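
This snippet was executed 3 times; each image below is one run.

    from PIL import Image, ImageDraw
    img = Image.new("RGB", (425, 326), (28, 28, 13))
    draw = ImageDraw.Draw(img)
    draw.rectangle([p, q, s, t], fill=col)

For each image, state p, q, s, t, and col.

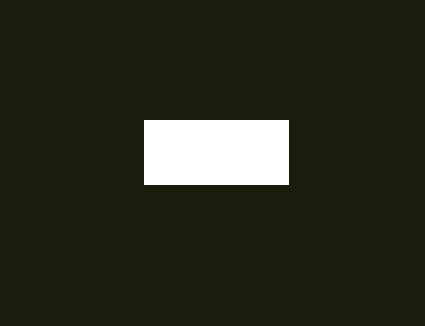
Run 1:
p = 144
q = 120
s = 288
t = 184
col = 'white'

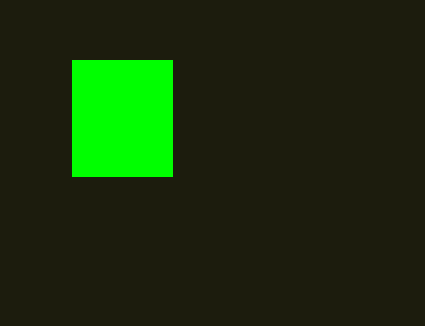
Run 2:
p = 72, q = 60, s = 172, t = 176, col = 'lime'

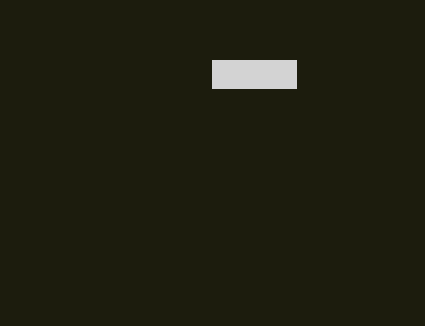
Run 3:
p = 212, q = 60, s = 296, t = 88, col = 'lightgray'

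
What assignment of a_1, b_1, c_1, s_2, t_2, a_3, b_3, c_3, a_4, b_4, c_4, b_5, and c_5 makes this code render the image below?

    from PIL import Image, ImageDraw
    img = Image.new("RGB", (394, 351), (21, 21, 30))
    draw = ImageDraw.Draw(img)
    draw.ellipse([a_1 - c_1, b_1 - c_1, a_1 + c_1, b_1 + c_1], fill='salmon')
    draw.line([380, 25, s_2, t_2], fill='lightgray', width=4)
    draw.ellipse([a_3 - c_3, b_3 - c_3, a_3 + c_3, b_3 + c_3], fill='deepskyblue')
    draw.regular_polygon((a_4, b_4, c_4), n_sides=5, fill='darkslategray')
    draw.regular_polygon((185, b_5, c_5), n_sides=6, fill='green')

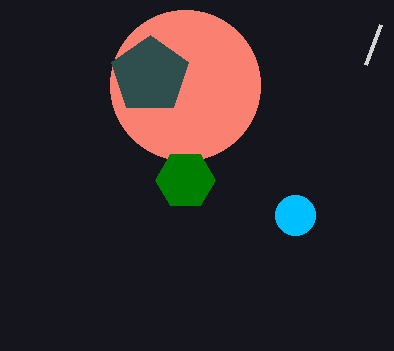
a_1 = 185; b_1 = 85; c_1 = 75; s_2 = 365; t_2 = 65; a_3 = 295; b_3 = 215; c_3 = 20; a_4 = 150; b_4 = 75; c_4 = 40; b_5 = 180; c_5 = 30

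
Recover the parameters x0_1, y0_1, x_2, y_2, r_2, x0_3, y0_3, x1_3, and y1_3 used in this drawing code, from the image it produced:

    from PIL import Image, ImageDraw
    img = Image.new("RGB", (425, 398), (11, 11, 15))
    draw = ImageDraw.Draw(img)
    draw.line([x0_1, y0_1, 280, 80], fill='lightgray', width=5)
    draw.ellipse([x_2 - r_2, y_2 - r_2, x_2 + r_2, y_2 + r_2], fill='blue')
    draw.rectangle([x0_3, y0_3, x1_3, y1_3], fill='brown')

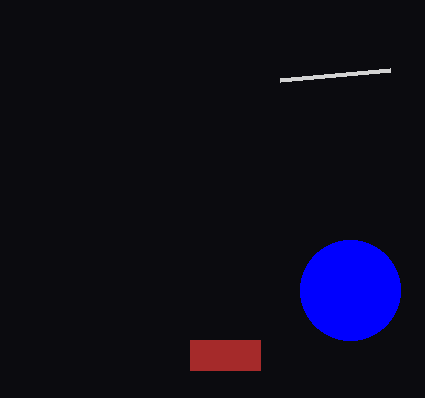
x0_1 = 390
y0_1 = 70
x_2 = 350
y_2 = 290
r_2 = 50
x0_3 = 190
y0_3 = 340
x1_3 = 260
y1_3 = 370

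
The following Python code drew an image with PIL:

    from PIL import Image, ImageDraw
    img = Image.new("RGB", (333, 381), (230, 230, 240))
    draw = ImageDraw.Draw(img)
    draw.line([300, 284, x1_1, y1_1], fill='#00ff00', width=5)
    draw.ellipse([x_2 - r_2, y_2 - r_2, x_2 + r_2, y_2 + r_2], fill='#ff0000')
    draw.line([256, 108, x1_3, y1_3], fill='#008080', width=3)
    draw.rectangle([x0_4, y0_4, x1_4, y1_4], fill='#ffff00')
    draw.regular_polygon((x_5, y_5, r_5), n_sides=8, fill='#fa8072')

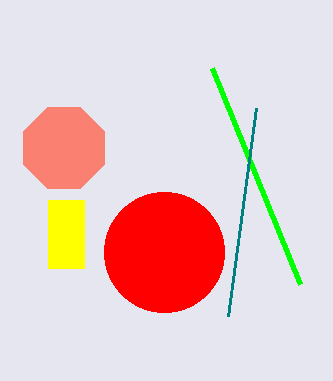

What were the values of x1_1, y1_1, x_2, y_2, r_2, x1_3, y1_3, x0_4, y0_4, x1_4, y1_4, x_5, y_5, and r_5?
x1_1 = 212, y1_1 = 68, x_2 = 164, y_2 = 252, r_2 = 60, x1_3 = 228, y1_3 = 316, x0_4 = 48, y0_4 = 200, x1_4 = 84, y1_4 = 268, x_5 = 64, y_5 = 148, r_5 = 44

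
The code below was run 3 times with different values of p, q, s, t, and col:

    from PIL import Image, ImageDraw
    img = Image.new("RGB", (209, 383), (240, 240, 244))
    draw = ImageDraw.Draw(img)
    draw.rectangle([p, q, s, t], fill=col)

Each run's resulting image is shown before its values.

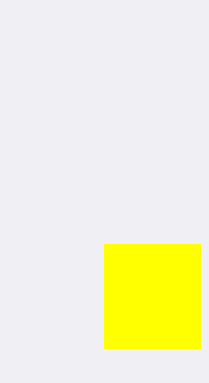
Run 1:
p = 104
q = 244
s = 200
t = 348
col = 'yellow'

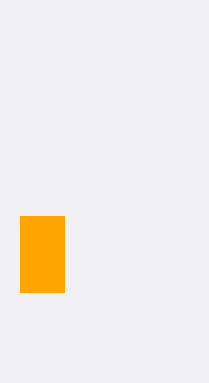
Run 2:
p = 20, q = 216, s = 64, t = 292, col = 'orange'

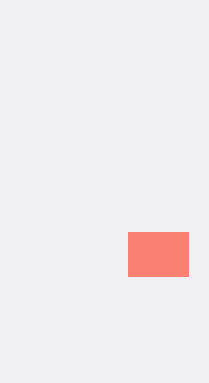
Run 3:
p = 128; q = 232; s = 188; t = 276; col = 'salmon'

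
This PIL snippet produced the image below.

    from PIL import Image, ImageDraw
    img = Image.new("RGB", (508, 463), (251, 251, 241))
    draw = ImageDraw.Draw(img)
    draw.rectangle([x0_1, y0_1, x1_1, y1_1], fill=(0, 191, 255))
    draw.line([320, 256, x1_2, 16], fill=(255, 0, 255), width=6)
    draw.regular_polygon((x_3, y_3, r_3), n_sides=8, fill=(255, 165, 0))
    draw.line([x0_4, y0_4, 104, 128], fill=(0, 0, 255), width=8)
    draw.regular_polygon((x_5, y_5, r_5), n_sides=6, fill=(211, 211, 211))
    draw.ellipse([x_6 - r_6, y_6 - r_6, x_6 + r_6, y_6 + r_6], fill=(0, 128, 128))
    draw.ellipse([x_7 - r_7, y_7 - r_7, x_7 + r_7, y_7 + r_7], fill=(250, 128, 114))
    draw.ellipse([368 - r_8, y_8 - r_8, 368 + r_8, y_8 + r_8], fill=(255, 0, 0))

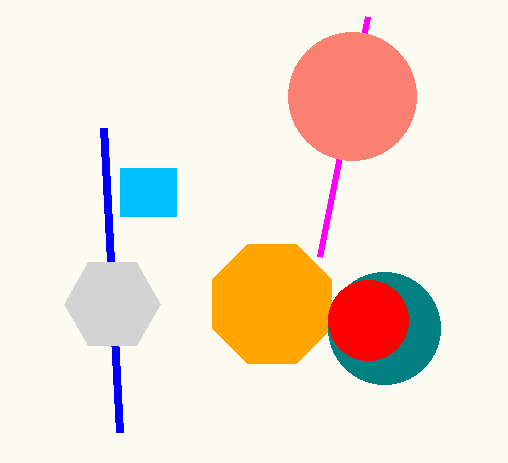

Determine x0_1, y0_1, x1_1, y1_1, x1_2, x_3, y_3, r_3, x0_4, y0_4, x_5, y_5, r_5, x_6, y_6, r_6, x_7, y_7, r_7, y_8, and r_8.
x0_1 = 120
y0_1 = 168
x1_1 = 176
y1_1 = 216
x1_2 = 368
x_3 = 272
y_3 = 304
r_3 = 64
x0_4 = 120
y0_4 = 432
x_5 = 112
y_5 = 304
r_5 = 48
x_6 = 384
y_6 = 328
r_6 = 56
x_7 = 352
y_7 = 96
r_7 = 64
y_8 = 320
r_8 = 40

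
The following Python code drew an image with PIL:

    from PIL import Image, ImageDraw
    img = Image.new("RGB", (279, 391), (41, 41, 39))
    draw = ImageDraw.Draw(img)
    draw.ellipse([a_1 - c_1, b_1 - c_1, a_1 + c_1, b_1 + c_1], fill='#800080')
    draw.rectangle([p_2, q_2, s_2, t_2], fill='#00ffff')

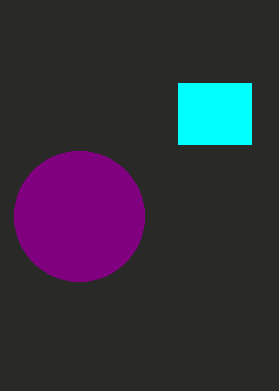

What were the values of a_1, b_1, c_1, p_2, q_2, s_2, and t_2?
a_1 = 79
b_1 = 216
c_1 = 65
p_2 = 178
q_2 = 83
s_2 = 251
t_2 = 144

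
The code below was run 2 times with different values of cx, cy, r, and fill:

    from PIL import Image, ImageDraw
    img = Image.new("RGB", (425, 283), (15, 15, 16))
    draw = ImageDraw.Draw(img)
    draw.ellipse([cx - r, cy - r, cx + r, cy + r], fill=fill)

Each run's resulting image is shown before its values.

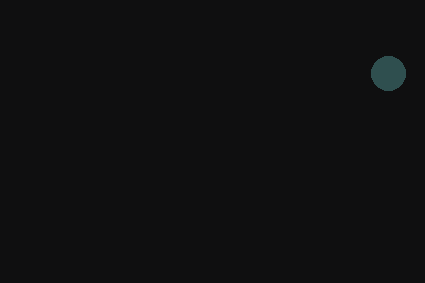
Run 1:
cx = 388
cy = 73
r = 17
fill = 'darkslategray'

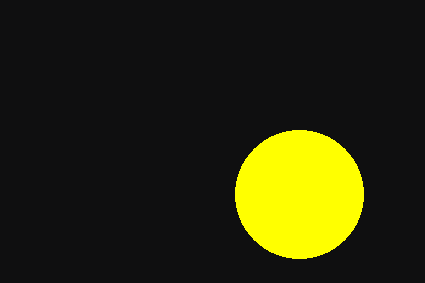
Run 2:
cx = 299, cy = 194, r = 64, fill = 'yellow'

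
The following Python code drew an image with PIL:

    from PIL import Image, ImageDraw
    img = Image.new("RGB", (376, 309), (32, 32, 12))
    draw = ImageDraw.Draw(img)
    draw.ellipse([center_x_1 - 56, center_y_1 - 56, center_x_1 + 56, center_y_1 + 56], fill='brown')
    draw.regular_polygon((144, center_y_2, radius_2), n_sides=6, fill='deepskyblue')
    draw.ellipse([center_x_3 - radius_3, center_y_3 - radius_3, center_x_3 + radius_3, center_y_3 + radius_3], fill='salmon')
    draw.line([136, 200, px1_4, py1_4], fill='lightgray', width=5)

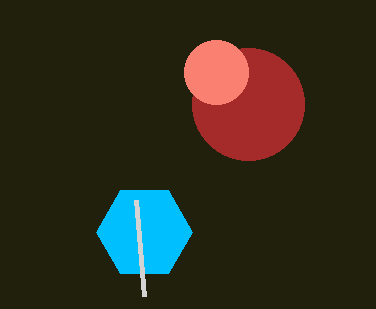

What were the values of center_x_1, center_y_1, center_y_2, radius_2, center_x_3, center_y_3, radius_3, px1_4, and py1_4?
center_x_1 = 248
center_y_1 = 104
center_y_2 = 232
radius_2 = 48
center_x_3 = 216
center_y_3 = 72
radius_3 = 32
px1_4 = 144
py1_4 = 296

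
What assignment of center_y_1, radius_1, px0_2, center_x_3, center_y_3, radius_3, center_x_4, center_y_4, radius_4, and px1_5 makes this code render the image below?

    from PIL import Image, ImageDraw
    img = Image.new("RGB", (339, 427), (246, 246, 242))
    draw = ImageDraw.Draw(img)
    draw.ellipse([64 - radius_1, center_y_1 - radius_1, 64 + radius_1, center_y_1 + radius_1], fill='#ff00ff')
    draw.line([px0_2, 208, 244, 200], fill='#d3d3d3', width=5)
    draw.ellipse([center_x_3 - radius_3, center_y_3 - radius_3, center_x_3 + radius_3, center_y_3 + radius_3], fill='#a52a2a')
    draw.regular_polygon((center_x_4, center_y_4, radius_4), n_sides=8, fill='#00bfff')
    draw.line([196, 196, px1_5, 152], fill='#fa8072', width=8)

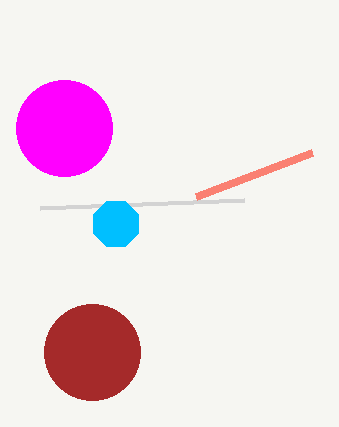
center_y_1 = 128
radius_1 = 48
px0_2 = 40
center_x_3 = 92
center_y_3 = 352
radius_3 = 48
center_x_4 = 116
center_y_4 = 224
radius_4 = 24
px1_5 = 312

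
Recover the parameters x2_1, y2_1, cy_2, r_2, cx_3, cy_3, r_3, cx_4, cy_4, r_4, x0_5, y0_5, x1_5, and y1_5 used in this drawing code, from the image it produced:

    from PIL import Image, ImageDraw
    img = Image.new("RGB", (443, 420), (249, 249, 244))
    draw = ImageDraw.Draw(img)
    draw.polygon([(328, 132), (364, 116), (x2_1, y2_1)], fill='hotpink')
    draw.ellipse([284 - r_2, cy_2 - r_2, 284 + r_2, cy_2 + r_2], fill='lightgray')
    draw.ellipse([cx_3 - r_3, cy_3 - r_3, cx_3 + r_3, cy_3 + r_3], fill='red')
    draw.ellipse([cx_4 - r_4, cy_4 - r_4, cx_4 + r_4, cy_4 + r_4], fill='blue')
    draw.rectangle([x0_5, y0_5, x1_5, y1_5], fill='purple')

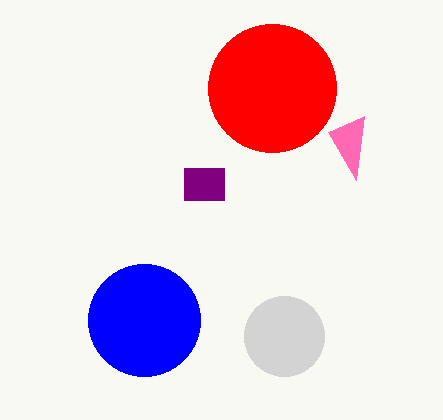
x2_1 = 356, y2_1 = 180, cy_2 = 336, r_2 = 40, cx_3 = 272, cy_3 = 88, r_3 = 64, cx_4 = 144, cy_4 = 320, r_4 = 56, x0_5 = 184, y0_5 = 168, x1_5 = 224, y1_5 = 200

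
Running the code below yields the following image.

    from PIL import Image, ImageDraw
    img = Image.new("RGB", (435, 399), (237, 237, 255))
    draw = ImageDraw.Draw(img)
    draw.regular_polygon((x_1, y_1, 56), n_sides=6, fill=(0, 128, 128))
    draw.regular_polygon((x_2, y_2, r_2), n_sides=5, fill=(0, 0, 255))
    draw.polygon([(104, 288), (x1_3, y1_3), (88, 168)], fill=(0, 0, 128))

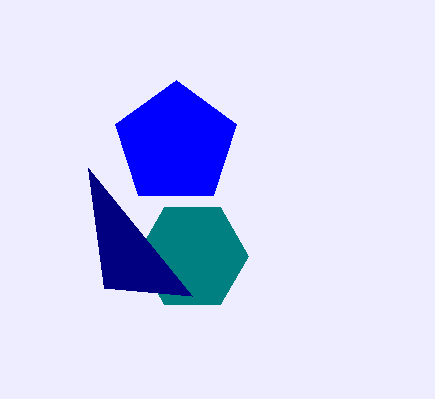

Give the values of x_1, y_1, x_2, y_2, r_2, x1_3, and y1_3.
x_1 = 192, y_1 = 256, x_2 = 176, y_2 = 144, r_2 = 64, x1_3 = 192, y1_3 = 296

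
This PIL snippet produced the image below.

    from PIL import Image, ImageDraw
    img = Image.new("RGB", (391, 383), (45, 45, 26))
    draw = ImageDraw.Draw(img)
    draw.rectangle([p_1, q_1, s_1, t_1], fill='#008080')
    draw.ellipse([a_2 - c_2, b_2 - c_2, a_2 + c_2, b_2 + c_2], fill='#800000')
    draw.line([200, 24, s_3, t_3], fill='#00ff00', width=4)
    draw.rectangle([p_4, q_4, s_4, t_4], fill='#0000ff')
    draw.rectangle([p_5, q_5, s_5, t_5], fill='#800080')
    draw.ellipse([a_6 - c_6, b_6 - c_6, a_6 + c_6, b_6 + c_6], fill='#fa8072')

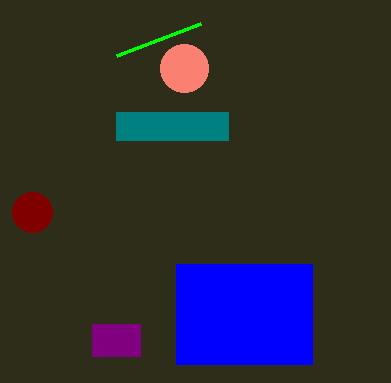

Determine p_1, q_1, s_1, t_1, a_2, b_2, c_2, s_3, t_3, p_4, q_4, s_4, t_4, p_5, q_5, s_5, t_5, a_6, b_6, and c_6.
p_1 = 116, q_1 = 112, s_1 = 228, t_1 = 140, a_2 = 32, b_2 = 212, c_2 = 20, s_3 = 116, t_3 = 56, p_4 = 176, q_4 = 264, s_4 = 312, t_4 = 364, p_5 = 92, q_5 = 324, s_5 = 140, t_5 = 356, a_6 = 184, b_6 = 68, c_6 = 24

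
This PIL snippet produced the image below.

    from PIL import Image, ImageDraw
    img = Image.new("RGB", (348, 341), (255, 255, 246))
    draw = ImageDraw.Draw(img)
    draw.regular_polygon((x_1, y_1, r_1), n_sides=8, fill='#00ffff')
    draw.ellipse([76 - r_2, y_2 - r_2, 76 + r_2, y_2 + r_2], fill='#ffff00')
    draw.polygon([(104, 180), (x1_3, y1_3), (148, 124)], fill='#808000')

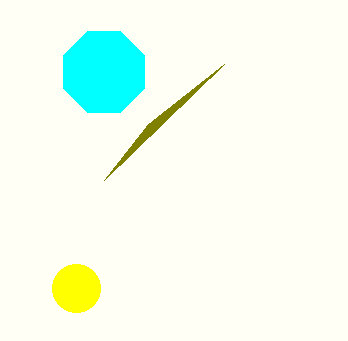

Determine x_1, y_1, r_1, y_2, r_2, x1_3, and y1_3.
x_1 = 104; y_1 = 72; r_1 = 44; y_2 = 288; r_2 = 24; x1_3 = 224; y1_3 = 64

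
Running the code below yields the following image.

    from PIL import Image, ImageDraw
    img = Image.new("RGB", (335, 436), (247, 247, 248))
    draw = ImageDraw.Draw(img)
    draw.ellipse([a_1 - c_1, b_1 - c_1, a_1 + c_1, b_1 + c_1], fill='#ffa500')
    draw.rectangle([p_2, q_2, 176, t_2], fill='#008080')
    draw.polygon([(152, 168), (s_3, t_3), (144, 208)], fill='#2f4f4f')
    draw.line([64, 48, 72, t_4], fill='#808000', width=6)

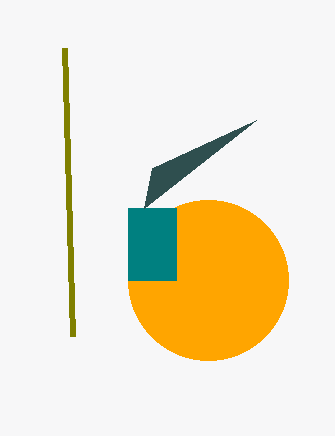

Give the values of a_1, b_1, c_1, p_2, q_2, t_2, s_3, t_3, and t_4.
a_1 = 208
b_1 = 280
c_1 = 80
p_2 = 128
q_2 = 208
t_2 = 280
s_3 = 256
t_3 = 120
t_4 = 336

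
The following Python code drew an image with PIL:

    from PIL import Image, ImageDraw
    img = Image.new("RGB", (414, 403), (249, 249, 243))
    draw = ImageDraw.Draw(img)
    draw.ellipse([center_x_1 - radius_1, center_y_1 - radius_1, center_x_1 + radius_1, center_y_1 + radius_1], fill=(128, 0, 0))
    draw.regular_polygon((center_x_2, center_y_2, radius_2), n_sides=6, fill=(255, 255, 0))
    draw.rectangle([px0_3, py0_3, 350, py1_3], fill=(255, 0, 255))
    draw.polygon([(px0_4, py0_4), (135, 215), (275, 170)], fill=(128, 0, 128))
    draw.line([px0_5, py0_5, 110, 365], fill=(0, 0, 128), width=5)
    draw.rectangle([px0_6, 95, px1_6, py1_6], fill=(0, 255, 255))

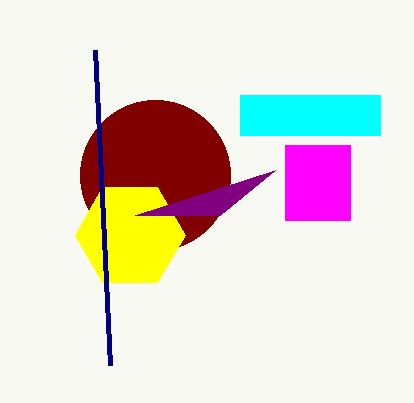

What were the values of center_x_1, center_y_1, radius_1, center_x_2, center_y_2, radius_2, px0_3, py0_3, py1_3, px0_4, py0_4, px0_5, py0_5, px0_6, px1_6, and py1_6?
center_x_1 = 155, center_y_1 = 175, radius_1 = 75, center_x_2 = 130, center_y_2 = 235, radius_2 = 55, px0_3 = 285, py0_3 = 145, py1_3 = 220, px0_4 = 220, py0_4 = 215, px0_5 = 95, py0_5 = 50, px0_6 = 240, px1_6 = 380, py1_6 = 135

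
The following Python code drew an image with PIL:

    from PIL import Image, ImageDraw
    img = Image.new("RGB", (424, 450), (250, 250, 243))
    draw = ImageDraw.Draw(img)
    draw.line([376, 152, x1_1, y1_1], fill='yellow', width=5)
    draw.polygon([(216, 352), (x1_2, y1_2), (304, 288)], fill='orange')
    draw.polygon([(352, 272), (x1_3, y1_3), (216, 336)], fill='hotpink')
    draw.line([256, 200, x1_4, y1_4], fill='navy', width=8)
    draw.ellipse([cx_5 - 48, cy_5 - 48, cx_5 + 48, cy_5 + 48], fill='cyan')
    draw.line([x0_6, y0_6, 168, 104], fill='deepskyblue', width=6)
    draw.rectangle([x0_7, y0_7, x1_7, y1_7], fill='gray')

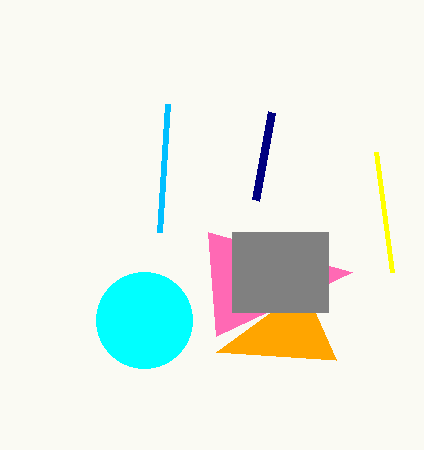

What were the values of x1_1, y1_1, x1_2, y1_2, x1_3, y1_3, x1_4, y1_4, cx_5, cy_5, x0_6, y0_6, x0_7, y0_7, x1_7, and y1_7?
x1_1 = 392, y1_1 = 272, x1_2 = 336, y1_2 = 360, x1_3 = 208, y1_3 = 232, x1_4 = 272, y1_4 = 112, cx_5 = 144, cy_5 = 320, x0_6 = 160, y0_6 = 232, x0_7 = 232, y0_7 = 232, x1_7 = 328, y1_7 = 312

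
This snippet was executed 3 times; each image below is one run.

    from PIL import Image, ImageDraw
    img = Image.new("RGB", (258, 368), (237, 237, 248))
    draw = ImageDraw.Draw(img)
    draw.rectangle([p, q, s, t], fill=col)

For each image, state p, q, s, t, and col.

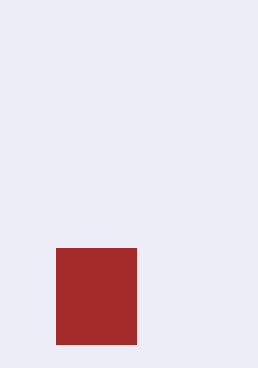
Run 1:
p = 56; q = 248; s = 136; t = 344; col = 'brown'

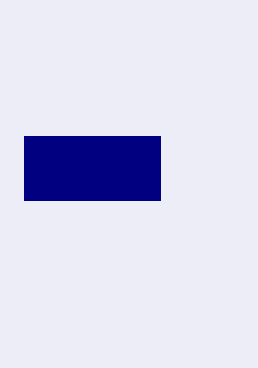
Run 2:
p = 24
q = 136
s = 160
t = 200
col = 'navy'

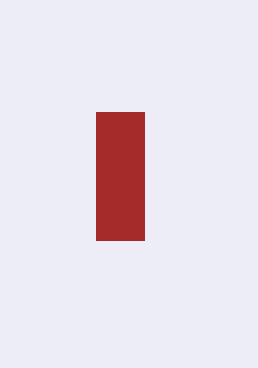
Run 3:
p = 96
q = 112
s = 144
t = 240
col = 'brown'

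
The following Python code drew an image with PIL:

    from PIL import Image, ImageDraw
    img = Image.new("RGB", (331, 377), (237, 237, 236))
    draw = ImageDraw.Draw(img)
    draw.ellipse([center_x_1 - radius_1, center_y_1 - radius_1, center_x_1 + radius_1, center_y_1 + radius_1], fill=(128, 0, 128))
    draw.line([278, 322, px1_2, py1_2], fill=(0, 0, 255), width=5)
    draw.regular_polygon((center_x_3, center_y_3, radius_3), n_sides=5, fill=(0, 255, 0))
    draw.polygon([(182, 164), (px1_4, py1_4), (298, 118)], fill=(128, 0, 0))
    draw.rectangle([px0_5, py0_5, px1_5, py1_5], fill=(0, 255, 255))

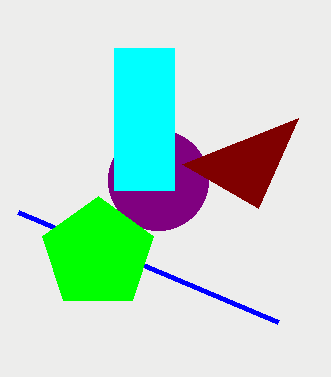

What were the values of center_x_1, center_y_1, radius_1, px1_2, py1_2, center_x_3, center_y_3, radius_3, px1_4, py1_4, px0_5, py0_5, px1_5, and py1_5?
center_x_1 = 158; center_y_1 = 180; radius_1 = 50; px1_2 = 18; py1_2 = 212; center_x_3 = 98; center_y_3 = 254; radius_3 = 58; px1_4 = 258; py1_4 = 208; px0_5 = 114; py0_5 = 48; px1_5 = 174; py1_5 = 190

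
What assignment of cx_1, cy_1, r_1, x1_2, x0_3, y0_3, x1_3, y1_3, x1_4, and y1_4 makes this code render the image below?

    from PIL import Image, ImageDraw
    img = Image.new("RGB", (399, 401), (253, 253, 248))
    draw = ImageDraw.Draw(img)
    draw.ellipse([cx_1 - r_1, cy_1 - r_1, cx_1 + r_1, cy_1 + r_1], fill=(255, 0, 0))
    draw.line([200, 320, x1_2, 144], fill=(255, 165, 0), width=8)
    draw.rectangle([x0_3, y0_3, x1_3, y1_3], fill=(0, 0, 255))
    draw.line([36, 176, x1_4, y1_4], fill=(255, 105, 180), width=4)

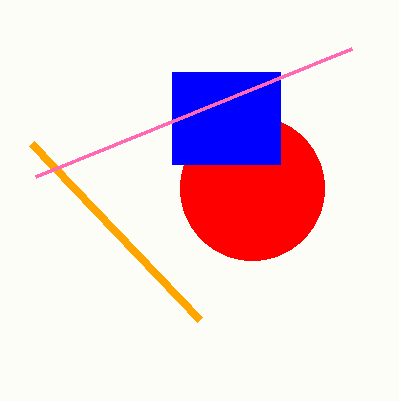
cx_1 = 252; cy_1 = 188; r_1 = 72; x1_2 = 32; x0_3 = 172; y0_3 = 72; x1_3 = 280; y1_3 = 164; x1_4 = 352; y1_4 = 48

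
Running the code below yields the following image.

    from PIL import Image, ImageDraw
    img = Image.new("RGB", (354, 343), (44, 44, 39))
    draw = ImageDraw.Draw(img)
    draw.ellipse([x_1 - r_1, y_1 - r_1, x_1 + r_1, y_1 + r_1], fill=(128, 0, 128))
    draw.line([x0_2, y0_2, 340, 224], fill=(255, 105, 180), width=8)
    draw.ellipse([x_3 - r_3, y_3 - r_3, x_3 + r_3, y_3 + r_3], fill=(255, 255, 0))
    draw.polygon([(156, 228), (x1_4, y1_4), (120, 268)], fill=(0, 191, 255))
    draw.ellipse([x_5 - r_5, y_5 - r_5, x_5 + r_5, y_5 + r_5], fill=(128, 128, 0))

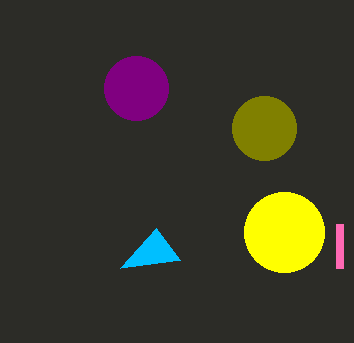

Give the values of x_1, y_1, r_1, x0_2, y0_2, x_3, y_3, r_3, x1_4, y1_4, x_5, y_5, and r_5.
x_1 = 136, y_1 = 88, r_1 = 32, x0_2 = 340, y0_2 = 268, x_3 = 284, y_3 = 232, r_3 = 40, x1_4 = 180, y1_4 = 260, x_5 = 264, y_5 = 128, r_5 = 32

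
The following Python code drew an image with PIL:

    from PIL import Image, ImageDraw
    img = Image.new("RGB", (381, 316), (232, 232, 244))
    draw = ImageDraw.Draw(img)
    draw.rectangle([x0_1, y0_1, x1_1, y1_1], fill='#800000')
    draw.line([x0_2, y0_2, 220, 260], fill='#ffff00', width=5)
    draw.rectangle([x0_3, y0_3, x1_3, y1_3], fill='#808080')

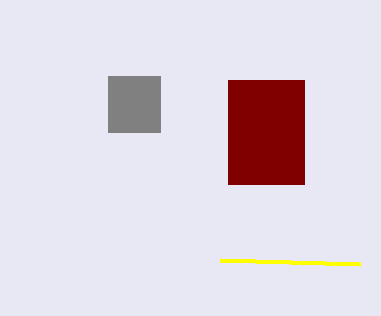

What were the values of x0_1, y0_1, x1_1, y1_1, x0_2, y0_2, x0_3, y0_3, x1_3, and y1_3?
x0_1 = 228, y0_1 = 80, x1_1 = 304, y1_1 = 184, x0_2 = 360, y0_2 = 264, x0_3 = 108, y0_3 = 76, x1_3 = 160, y1_3 = 132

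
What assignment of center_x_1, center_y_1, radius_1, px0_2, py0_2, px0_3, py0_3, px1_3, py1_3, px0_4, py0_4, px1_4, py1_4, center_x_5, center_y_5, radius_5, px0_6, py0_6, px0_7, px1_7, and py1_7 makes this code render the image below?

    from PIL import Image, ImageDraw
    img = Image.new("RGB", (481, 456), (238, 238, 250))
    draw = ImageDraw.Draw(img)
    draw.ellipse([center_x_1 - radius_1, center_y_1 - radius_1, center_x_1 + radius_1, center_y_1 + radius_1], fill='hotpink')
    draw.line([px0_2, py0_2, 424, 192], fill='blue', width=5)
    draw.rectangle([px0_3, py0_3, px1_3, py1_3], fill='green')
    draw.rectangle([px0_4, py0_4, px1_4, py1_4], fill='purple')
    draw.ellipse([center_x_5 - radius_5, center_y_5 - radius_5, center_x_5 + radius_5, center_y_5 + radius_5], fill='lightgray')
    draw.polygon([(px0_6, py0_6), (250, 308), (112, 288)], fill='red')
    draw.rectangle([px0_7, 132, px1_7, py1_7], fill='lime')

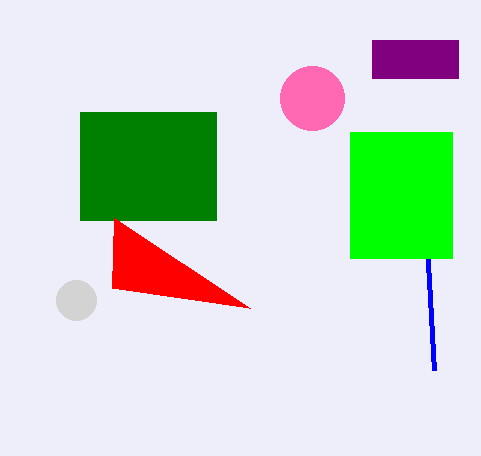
center_x_1 = 312
center_y_1 = 98
radius_1 = 32
px0_2 = 434
py0_2 = 370
px0_3 = 80
py0_3 = 112
px1_3 = 216
py1_3 = 220
px0_4 = 372
py0_4 = 40
px1_4 = 458
py1_4 = 78
center_x_5 = 76
center_y_5 = 300
radius_5 = 20
px0_6 = 114
py0_6 = 218
px0_7 = 350
px1_7 = 452
py1_7 = 258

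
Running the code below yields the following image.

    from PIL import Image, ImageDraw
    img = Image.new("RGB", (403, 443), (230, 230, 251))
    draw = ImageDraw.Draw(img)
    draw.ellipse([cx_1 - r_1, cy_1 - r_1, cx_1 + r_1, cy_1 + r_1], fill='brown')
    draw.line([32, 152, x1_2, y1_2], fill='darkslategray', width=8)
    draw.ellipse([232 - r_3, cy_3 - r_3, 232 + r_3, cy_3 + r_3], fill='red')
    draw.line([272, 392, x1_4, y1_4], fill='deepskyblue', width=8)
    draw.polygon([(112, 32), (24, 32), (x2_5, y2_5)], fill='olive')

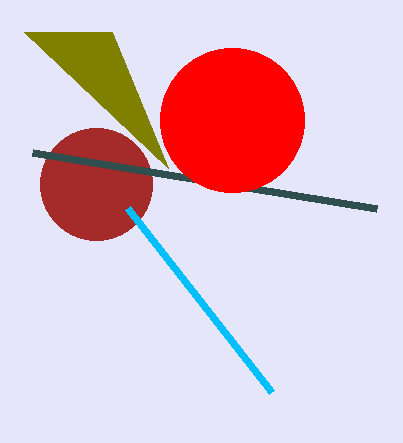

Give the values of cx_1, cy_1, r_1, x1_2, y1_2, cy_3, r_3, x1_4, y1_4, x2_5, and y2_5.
cx_1 = 96, cy_1 = 184, r_1 = 56, x1_2 = 376, y1_2 = 208, cy_3 = 120, r_3 = 72, x1_4 = 128, y1_4 = 208, x2_5 = 168, y2_5 = 168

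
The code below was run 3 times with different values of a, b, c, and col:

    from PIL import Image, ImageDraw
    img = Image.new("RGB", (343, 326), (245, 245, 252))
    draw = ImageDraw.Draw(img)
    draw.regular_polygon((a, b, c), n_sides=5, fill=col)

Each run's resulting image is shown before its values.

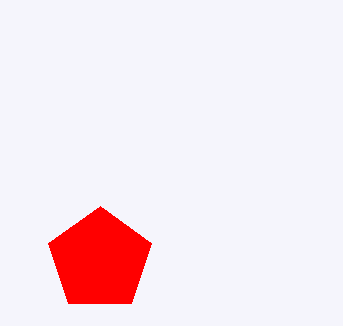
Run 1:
a = 100
b = 260
c = 54
col = 'red'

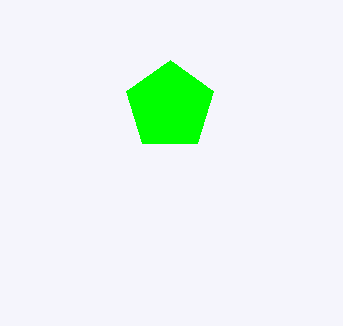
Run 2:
a = 170; b = 106; c = 46; col = 'lime'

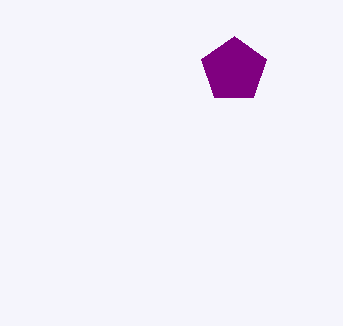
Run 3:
a = 234
b = 70
c = 34
col = 'purple'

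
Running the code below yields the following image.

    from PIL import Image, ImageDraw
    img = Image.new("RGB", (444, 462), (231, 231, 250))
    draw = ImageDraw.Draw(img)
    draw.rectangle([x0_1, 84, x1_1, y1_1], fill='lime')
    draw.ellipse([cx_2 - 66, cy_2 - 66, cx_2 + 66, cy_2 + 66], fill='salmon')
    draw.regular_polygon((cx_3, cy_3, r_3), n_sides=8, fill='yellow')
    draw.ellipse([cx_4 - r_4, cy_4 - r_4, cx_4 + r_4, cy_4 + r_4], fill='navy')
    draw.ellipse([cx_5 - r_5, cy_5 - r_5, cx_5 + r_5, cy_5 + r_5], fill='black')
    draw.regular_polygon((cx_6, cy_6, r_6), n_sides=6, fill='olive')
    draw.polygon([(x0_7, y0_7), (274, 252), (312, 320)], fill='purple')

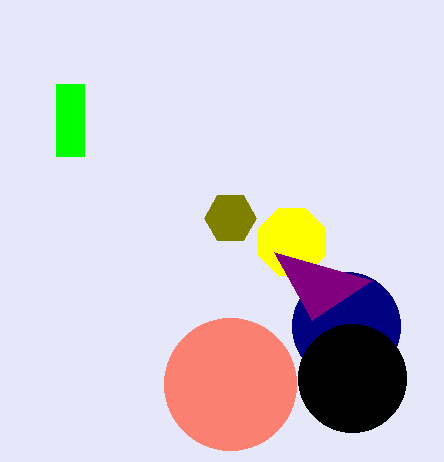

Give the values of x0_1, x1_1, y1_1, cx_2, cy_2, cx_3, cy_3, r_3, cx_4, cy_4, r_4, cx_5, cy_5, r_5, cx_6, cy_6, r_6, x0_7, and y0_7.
x0_1 = 56; x1_1 = 84; y1_1 = 156; cx_2 = 230; cy_2 = 384; cx_3 = 292; cy_3 = 242; r_3 = 36; cx_4 = 346; cy_4 = 326; r_4 = 54; cx_5 = 352; cy_5 = 378; r_5 = 54; cx_6 = 230; cy_6 = 218; r_6 = 26; x0_7 = 372; y0_7 = 280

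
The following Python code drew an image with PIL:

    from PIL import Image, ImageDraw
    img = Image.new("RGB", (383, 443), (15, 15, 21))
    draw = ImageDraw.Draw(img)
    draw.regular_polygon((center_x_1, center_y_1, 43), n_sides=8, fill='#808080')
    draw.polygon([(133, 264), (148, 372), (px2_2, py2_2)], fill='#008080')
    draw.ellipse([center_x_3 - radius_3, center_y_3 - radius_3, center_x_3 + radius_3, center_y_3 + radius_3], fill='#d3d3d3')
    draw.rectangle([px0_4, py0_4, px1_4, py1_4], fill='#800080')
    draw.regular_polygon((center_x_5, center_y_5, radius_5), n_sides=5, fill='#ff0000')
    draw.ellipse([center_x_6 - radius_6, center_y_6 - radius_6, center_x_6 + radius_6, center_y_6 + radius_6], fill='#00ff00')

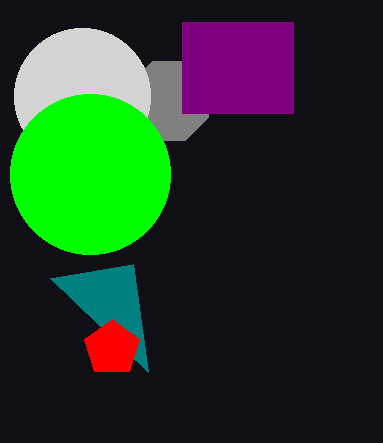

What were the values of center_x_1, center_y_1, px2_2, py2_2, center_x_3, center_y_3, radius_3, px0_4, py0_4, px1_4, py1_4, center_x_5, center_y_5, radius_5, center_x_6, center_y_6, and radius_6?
center_x_1 = 169
center_y_1 = 101
px2_2 = 50
py2_2 = 278
center_x_3 = 82
center_y_3 = 96
radius_3 = 68
px0_4 = 182
py0_4 = 22
px1_4 = 293
py1_4 = 113
center_x_5 = 112
center_y_5 = 348
radius_5 = 29
center_x_6 = 90
center_y_6 = 174
radius_6 = 80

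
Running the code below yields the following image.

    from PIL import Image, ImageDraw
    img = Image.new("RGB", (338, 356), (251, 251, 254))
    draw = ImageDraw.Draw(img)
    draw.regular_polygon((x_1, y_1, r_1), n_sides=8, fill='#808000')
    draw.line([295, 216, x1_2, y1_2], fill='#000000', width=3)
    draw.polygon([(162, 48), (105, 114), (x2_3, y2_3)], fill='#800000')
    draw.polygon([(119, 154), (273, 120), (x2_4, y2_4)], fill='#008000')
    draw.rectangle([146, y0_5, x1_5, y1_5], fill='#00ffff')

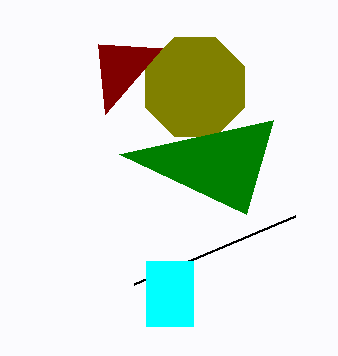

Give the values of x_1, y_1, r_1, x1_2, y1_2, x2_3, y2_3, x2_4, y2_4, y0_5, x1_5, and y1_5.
x_1 = 195
y_1 = 87
r_1 = 54
x1_2 = 134
y1_2 = 284
x2_3 = 98
y2_3 = 44
x2_4 = 246
y2_4 = 214
y0_5 = 261
x1_5 = 193
y1_5 = 326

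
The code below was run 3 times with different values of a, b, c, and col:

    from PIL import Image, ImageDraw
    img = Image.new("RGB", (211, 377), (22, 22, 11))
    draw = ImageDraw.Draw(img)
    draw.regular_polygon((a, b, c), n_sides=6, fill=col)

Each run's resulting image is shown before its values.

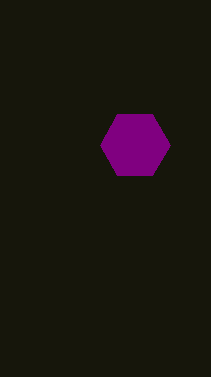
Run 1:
a = 135; b = 145; c = 35; col = 'purple'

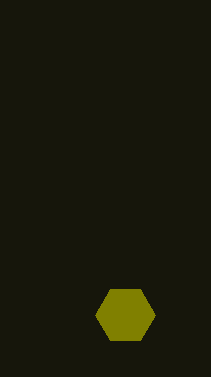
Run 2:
a = 125, b = 315, c = 30, col = 'olive'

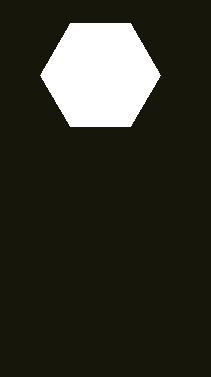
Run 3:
a = 100; b = 75; c = 60; col = 'white'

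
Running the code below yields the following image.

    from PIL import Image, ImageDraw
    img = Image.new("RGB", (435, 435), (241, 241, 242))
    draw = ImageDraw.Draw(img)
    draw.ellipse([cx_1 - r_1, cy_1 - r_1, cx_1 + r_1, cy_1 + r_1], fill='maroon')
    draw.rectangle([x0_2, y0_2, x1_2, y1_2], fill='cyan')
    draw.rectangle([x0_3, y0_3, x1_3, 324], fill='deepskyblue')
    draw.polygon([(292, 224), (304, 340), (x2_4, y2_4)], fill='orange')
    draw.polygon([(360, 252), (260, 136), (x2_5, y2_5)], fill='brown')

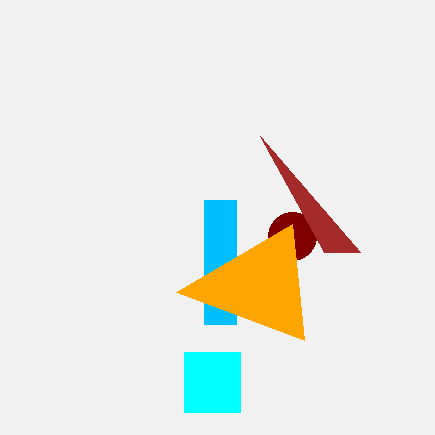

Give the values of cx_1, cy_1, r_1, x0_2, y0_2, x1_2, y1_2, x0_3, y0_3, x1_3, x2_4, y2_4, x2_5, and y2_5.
cx_1 = 292; cy_1 = 236; r_1 = 24; x0_2 = 184; y0_2 = 352; x1_2 = 240; y1_2 = 412; x0_3 = 204; y0_3 = 200; x1_3 = 236; x2_4 = 176; y2_4 = 292; x2_5 = 324; y2_5 = 252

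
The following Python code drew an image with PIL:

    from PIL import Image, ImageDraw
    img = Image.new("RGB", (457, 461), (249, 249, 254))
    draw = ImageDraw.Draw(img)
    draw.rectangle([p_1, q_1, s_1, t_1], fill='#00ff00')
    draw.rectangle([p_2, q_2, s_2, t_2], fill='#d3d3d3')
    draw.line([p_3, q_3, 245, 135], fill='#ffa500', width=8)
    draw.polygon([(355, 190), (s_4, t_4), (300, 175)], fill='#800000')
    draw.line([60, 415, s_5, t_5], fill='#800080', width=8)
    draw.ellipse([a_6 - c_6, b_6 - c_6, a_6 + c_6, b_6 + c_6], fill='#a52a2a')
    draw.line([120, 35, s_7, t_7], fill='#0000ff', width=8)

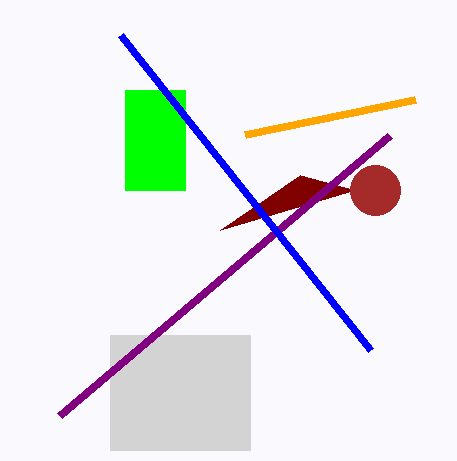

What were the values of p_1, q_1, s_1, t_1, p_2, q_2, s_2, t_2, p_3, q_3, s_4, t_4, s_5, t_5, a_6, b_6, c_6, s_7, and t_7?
p_1 = 125
q_1 = 90
s_1 = 185
t_1 = 190
p_2 = 110
q_2 = 335
s_2 = 250
t_2 = 450
p_3 = 415
q_3 = 100
s_4 = 220
t_4 = 230
s_5 = 390
t_5 = 135
a_6 = 375
b_6 = 190
c_6 = 25
s_7 = 370
t_7 = 350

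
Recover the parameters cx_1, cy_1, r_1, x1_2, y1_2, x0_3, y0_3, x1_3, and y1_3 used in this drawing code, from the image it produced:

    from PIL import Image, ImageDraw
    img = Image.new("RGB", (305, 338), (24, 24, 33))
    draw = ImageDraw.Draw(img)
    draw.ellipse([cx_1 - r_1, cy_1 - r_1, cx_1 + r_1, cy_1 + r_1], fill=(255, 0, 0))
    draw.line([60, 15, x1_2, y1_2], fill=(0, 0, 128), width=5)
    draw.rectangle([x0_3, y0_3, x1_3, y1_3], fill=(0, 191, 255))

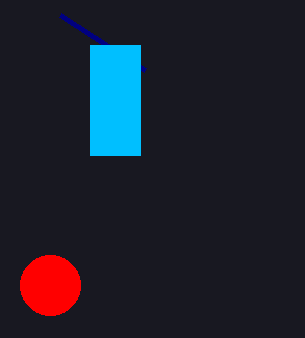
cx_1 = 50, cy_1 = 285, r_1 = 30, x1_2 = 145, y1_2 = 70, x0_3 = 90, y0_3 = 45, x1_3 = 140, y1_3 = 155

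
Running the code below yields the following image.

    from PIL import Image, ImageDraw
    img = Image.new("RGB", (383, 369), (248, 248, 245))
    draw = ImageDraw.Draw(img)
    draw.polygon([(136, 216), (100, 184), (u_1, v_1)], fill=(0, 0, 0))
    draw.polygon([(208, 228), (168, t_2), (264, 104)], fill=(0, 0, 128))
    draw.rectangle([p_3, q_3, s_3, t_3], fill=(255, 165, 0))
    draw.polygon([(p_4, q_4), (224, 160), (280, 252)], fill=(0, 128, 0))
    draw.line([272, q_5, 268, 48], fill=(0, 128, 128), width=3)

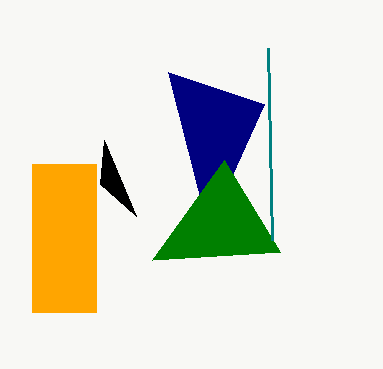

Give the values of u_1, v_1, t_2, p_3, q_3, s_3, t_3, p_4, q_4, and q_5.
u_1 = 104; v_1 = 140; t_2 = 72; p_3 = 32; q_3 = 164; s_3 = 96; t_3 = 312; p_4 = 152; q_4 = 260; q_5 = 240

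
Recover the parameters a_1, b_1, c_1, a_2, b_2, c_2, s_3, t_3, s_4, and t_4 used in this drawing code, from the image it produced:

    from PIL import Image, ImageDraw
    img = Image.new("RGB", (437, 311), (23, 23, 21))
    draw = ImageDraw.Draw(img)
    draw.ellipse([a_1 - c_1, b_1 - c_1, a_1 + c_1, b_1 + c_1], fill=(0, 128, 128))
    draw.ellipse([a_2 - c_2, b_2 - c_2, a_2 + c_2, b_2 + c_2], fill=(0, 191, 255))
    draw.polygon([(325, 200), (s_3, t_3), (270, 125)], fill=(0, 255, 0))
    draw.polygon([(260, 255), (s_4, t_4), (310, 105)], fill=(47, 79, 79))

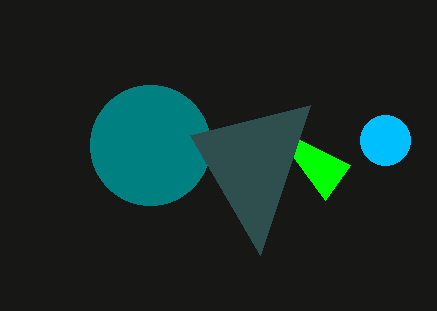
a_1 = 150, b_1 = 145, c_1 = 60, a_2 = 385, b_2 = 140, c_2 = 25, s_3 = 350, t_3 = 165, s_4 = 190, t_4 = 135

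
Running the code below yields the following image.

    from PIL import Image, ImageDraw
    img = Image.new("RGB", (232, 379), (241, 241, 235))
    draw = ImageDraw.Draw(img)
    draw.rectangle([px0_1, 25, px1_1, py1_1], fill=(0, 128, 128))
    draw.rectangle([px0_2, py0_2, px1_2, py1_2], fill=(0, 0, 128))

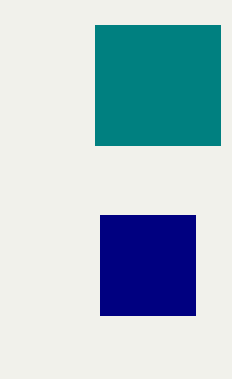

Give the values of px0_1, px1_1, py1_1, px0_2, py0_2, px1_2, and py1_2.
px0_1 = 95, px1_1 = 220, py1_1 = 145, px0_2 = 100, py0_2 = 215, px1_2 = 195, py1_2 = 315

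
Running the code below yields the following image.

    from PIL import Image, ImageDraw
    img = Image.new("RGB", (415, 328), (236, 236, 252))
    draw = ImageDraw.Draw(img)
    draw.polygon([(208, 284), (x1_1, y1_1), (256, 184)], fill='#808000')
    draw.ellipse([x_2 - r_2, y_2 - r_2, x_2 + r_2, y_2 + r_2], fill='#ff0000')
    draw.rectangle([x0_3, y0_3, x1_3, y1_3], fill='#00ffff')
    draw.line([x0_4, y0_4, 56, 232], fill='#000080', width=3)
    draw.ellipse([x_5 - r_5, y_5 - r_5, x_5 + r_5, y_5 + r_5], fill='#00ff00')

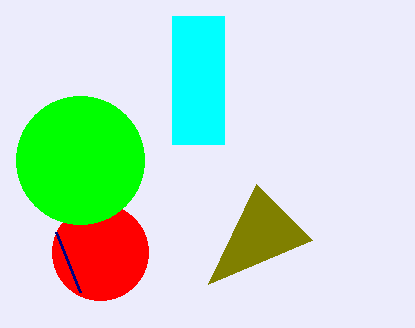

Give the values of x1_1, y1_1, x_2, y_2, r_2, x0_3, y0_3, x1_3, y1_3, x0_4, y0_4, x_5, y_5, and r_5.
x1_1 = 312, y1_1 = 240, x_2 = 100, y_2 = 252, r_2 = 48, x0_3 = 172, y0_3 = 16, x1_3 = 224, y1_3 = 144, x0_4 = 80, y0_4 = 292, x_5 = 80, y_5 = 160, r_5 = 64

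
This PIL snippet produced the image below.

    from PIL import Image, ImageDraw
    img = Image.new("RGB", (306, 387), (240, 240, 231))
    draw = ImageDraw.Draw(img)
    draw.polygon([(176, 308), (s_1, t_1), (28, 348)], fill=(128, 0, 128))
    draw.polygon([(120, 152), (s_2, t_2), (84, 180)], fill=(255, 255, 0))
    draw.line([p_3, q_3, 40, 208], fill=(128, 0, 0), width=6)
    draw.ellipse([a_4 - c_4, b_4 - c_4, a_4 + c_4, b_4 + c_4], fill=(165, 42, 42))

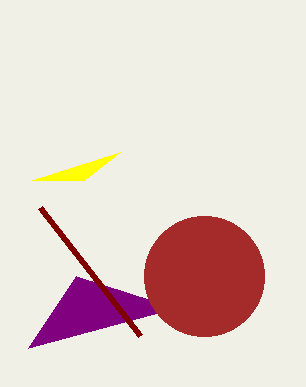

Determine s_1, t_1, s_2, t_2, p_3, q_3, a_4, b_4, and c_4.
s_1 = 76
t_1 = 276
s_2 = 32
t_2 = 180
p_3 = 140
q_3 = 336
a_4 = 204
b_4 = 276
c_4 = 60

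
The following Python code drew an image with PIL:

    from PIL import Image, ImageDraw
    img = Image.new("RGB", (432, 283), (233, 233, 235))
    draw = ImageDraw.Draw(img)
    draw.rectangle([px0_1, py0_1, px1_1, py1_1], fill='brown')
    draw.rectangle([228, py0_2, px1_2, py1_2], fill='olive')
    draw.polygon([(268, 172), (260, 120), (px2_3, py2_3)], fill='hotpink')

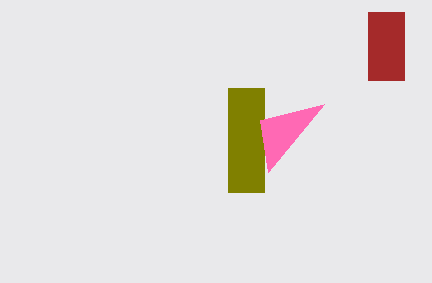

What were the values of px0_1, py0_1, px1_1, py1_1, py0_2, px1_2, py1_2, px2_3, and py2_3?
px0_1 = 368
py0_1 = 12
px1_1 = 404
py1_1 = 80
py0_2 = 88
px1_2 = 264
py1_2 = 192
px2_3 = 324
py2_3 = 104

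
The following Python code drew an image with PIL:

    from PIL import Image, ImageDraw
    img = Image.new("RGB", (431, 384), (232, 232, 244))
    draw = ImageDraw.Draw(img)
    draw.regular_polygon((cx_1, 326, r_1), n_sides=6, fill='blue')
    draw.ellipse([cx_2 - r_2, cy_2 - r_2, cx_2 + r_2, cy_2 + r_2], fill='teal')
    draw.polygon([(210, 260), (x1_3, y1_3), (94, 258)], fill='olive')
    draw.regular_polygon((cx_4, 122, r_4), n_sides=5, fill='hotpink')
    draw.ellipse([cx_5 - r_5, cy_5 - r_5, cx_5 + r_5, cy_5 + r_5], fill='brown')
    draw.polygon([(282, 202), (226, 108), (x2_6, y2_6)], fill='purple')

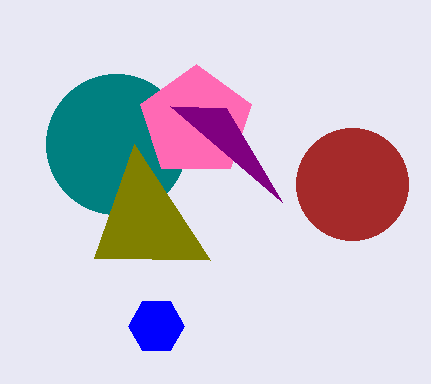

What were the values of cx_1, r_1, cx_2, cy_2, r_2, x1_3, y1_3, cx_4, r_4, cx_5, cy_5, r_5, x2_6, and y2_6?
cx_1 = 156, r_1 = 28, cx_2 = 116, cy_2 = 144, r_2 = 70, x1_3 = 134, y1_3 = 144, cx_4 = 196, r_4 = 58, cx_5 = 352, cy_5 = 184, r_5 = 56, x2_6 = 170, y2_6 = 106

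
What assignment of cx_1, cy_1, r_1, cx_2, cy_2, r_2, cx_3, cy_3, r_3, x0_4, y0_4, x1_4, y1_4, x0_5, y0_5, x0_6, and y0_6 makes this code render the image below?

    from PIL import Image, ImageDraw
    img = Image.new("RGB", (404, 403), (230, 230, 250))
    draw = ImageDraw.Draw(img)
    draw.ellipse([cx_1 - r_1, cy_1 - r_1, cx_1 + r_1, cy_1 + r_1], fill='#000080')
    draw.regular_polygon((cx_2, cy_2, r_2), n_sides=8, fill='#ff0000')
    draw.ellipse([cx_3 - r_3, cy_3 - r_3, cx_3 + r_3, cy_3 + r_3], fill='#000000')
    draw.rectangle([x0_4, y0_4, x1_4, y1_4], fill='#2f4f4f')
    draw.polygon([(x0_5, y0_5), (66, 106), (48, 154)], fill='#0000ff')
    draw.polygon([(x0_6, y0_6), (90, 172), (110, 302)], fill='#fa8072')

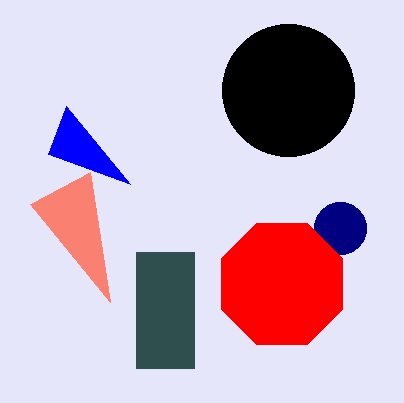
cx_1 = 340; cy_1 = 228; r_1 = 26; cx_2 = 282; cy_2 = 284; r_2 = 66; cx_3 = 288; cy_3 = 90; r_3 = 66; x0_4 = 136; y0_4 = 252; x1_4 = 194; y1_4 = 368; x0_5 = 130; y0_5 = 184; x0_6 = 30; y0_6 = 204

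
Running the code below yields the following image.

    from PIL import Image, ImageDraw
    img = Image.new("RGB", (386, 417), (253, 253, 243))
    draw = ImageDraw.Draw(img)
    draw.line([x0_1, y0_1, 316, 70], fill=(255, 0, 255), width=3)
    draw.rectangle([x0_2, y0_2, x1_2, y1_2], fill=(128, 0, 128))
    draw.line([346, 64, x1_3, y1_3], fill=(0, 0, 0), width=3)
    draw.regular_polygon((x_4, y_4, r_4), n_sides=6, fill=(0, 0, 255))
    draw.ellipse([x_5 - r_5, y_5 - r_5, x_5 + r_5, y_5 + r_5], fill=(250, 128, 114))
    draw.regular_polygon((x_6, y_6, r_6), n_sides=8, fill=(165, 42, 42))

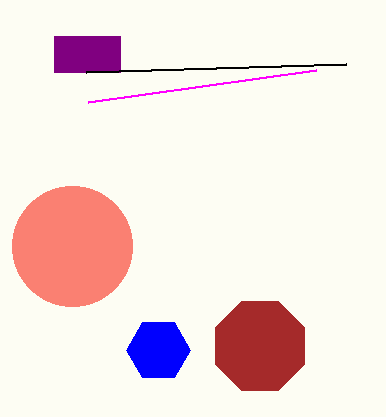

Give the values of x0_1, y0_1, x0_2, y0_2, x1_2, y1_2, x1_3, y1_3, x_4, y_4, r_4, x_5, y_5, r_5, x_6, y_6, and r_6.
x0_1 = 88; y0_1 = 102; x0_2 = 54; y0_2 = 36; x1_2 = 120; y1_2 = 72; x1_3 = 86; y1_3 = 72; x_4 = 158; y_4 = 350; r_4 = 32; x_5 = 72; y_5 = 246; r_5 = 60; x_6 = 260; y_6 = 346; r_6 = 48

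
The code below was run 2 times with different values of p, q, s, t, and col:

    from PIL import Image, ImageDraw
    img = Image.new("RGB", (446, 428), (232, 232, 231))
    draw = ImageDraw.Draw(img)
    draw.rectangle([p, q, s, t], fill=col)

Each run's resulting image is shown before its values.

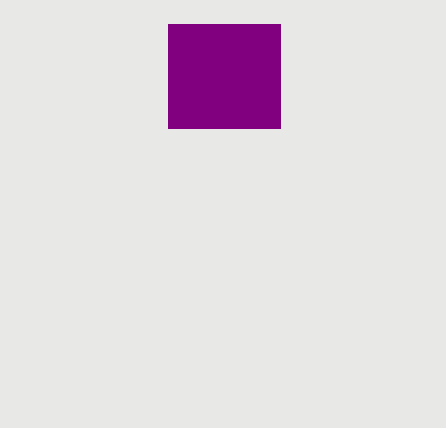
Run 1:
p = 168, q = 24, s = 280, t = 128, col = 'purple'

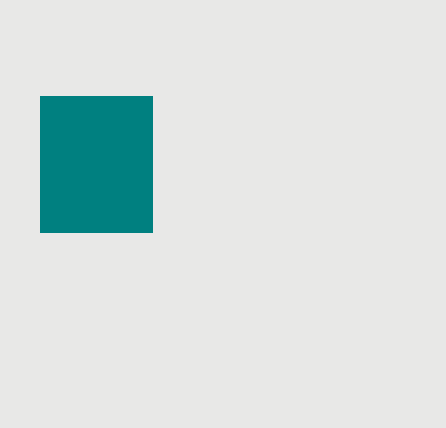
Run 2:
p = 40
q = 96
s = 152
t = 232
col = 'teal'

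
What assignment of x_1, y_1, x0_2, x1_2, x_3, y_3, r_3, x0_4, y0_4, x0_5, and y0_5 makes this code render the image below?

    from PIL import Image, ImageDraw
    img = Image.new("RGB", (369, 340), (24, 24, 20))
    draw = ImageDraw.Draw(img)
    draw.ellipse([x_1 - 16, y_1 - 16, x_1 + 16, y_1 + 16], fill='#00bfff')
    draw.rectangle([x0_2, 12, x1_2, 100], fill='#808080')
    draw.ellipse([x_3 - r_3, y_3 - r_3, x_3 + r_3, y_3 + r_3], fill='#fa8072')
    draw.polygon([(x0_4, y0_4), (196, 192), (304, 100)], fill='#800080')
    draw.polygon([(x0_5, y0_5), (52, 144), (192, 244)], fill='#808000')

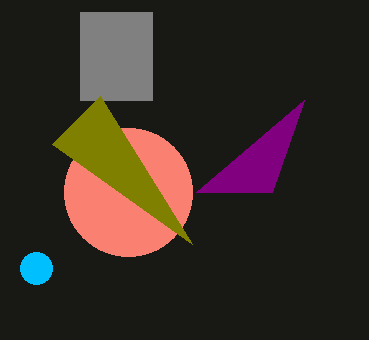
x_1 = 36, y_1 = 268, x0_2 = 80, x1_2 = 152, x_3 = 128, y_3 = 192, r_3 = 64, x0_4 = 272, y0_4 = 192, x0_5 = 100, y0_5 = 96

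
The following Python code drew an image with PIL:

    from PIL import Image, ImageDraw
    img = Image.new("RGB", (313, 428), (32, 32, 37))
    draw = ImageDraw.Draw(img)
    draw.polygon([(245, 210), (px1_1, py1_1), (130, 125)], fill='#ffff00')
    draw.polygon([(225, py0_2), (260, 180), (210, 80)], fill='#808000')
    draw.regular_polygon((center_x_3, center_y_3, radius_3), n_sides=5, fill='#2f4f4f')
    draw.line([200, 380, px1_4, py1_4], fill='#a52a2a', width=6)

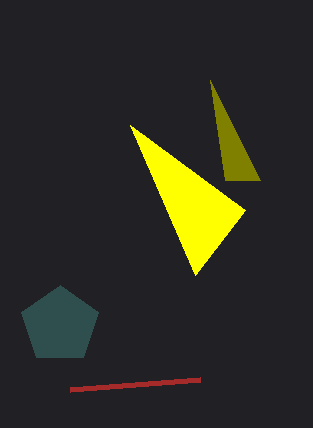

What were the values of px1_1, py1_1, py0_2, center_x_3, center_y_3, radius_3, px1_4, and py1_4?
px1_1 = 195, py1_1 = 275, py0_2 = 180, center_x_3 = 60, center_y_3 = 325, radius_3 = 40, px1_4 = 70, py1_4 = 390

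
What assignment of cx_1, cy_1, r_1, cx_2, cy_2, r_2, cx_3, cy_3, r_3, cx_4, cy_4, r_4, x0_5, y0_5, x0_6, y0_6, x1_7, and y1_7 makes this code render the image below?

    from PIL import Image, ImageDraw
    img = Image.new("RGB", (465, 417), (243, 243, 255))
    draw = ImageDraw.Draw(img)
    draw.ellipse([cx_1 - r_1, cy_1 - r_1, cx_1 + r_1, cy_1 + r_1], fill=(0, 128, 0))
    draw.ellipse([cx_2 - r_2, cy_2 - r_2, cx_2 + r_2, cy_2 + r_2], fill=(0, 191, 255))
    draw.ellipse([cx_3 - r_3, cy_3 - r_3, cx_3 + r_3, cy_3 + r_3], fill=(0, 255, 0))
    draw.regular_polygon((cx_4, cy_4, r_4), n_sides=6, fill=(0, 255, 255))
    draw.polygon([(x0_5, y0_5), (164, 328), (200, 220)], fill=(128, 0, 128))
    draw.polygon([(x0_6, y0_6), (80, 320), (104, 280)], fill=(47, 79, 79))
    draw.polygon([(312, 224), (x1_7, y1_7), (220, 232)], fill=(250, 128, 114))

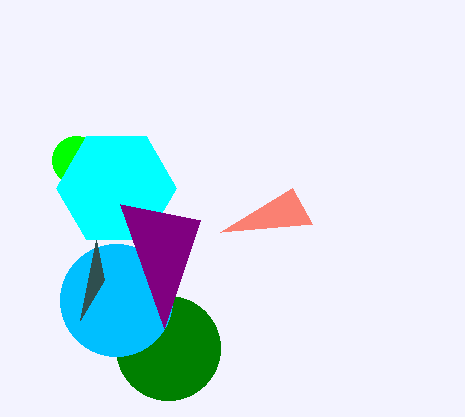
cx_1 = 168, cy_1 = 348, r_1 = 52, cx_2 = 116, cy_2 = 300, r_2 = 56, cx_3 = 76, cy_3 = 160, r_3 = 24, cx_4 = 116, cy_4 = 188, r_4 = 60, x0_5 = 120, y0_5 = 204, x0_6 = 96, y0_6 = 240, x1_7 = 292, y1_7 = 188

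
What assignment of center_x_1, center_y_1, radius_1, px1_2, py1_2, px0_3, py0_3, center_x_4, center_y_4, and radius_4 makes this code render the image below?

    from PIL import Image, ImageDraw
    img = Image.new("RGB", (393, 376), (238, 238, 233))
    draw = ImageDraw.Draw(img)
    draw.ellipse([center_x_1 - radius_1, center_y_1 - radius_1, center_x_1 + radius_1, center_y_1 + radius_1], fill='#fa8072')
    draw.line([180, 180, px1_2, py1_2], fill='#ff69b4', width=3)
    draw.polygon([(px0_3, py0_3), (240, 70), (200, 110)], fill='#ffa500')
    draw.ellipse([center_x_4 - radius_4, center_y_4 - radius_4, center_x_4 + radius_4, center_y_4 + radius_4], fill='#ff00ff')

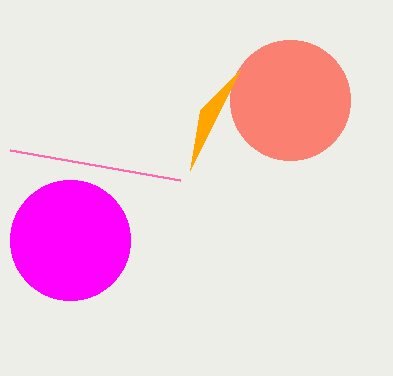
center_x_1 = 290, center_y_1 = 100, radius_1 = 60, px1_2 = 10, py1_2 = 150, px0_3 = 190, py0_3 = 170, center_x_4 = 70, center_y_4 = 240, radius_4 = 60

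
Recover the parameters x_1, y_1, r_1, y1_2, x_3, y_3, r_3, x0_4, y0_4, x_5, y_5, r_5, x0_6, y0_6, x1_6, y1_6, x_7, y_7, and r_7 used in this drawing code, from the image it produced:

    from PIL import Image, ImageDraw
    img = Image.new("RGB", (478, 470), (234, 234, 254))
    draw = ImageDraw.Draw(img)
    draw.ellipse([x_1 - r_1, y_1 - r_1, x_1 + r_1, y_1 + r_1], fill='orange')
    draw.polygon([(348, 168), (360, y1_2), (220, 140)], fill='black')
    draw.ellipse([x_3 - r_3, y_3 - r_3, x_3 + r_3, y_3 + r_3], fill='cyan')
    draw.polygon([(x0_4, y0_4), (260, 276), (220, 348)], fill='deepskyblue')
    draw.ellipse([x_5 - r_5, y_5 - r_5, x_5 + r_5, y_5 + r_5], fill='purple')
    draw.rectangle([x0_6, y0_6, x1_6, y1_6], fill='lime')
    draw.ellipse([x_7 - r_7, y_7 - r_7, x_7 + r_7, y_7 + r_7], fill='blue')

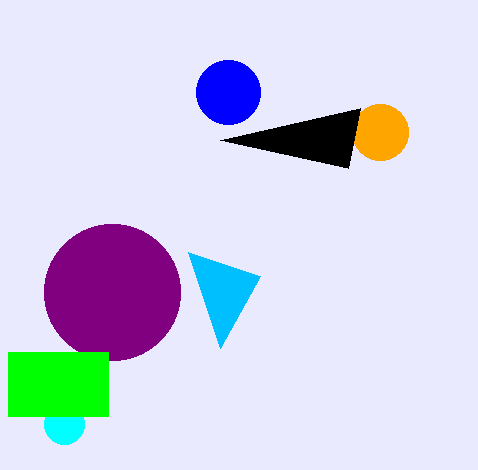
x_1 = 380
y_1 = 132
r_1 = 28
y1_2 = 108
x_3 = 64
y_3 = 424
r_3 = 20
x0_4 = 188
y0_4 = 252
x_5 = 112
y_5 = 292
r_5 = 68
x0_6 = 8
y0_6 = 352
x1_6 = 108
y1_6 = 416
x_7 = 228
y_7 = 92
r_7 = 32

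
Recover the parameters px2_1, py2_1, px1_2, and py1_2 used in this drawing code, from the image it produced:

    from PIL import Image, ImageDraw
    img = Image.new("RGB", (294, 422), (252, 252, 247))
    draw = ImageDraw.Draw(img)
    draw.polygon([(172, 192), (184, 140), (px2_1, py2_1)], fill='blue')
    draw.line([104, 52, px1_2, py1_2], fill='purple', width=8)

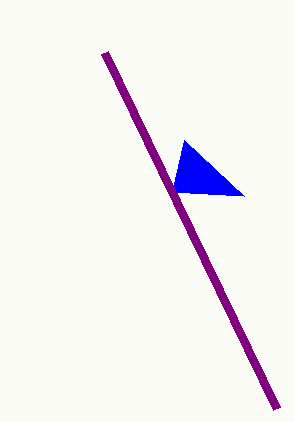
px2_1 = 244; py2_1 = 196; px1_2 = 276; py1_2 = 408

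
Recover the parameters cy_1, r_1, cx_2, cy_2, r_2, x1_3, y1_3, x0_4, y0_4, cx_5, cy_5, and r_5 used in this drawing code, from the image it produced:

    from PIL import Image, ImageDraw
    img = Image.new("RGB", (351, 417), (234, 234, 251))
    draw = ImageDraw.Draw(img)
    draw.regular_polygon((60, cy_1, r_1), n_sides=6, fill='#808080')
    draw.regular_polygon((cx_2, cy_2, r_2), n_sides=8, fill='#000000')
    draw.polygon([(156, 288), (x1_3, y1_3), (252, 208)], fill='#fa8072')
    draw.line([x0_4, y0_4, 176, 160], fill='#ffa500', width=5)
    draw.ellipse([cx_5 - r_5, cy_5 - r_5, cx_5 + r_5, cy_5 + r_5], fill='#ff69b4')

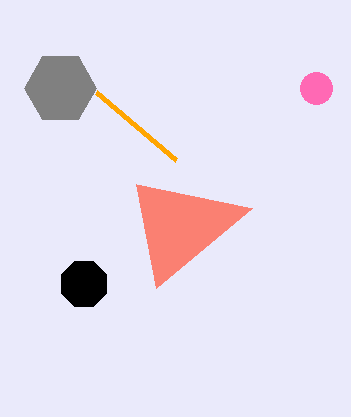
cy_1 = 88, r_1 = 36, cx_2 = 84, cy_2 = 284, r_2 = 24, x1_3 = 136, y1_3 = 184, x0_4 = 96, y0_4 = 92, cx_5 = 316, cy_5 = 88, r_5 = 16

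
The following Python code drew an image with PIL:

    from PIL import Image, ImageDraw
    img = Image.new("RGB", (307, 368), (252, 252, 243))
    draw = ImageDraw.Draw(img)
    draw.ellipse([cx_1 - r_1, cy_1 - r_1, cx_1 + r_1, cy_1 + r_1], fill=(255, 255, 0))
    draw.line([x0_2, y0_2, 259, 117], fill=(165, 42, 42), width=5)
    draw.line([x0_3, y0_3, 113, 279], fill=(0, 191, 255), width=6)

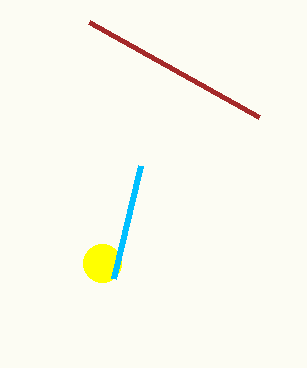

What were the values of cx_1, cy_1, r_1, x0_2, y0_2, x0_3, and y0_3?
cx_1 = 102; cy_1 = 263; r_1 = 19; x0_2 = 89; y0_2 = 22; x0_3 = 140; y0_3 = 166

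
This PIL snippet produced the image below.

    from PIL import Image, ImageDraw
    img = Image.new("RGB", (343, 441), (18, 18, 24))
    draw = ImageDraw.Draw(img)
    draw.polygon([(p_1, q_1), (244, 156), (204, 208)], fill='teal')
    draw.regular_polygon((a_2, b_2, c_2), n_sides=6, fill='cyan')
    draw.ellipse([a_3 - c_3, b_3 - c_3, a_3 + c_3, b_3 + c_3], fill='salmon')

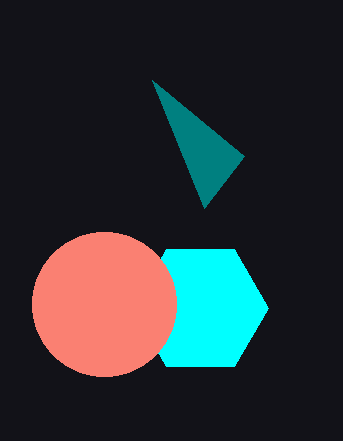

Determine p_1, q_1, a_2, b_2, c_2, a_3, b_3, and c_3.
p_1 = 152; q_1 = 80; a_2 = 200; b_2 = 308; c_2 = 68; a_3 = 104; b_3 = 304; c_3 = 72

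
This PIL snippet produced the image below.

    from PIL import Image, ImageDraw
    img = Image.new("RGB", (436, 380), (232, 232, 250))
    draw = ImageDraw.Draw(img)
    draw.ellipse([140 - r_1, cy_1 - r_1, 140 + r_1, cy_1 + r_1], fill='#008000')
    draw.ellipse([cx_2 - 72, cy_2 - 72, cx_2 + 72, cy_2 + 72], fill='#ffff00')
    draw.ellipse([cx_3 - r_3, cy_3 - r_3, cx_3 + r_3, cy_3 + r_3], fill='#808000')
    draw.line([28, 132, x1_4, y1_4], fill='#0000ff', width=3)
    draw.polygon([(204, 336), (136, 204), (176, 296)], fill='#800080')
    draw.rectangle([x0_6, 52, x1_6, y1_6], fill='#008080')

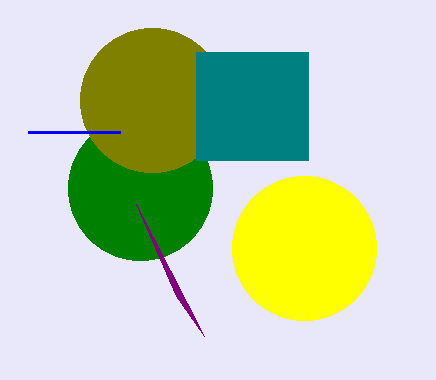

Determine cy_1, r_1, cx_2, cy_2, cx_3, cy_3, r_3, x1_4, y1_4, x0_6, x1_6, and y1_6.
cy_1 = 188; r_1 = 72; cx_2 = 304; cy_2 = 248; cx_3 = 152; cy_3 = 100; r_3 = 72; x1_4 = 120; y1_4 = 132; x0_6 = 196; x1_6 = 308; y1_6 = 160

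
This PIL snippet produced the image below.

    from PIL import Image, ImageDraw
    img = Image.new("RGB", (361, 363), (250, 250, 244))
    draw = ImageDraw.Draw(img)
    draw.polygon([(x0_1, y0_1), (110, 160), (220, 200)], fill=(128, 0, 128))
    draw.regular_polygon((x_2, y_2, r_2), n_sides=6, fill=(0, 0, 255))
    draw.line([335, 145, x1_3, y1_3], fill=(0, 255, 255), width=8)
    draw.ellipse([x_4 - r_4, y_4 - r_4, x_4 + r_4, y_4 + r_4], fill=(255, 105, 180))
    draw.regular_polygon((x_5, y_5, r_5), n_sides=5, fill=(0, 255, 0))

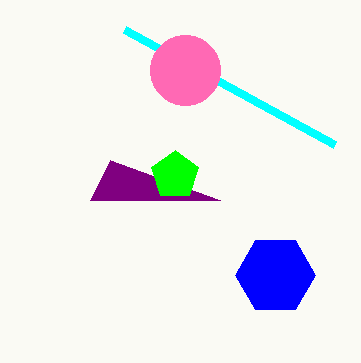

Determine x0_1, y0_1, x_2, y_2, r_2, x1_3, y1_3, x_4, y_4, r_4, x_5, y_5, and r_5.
x0_1 = 90, y0_1 = 200, x_2 = 275, y_2 = 275, r_2 = 40, x1_3 = 125, y1_3 = 30, x_4 = 185, y_4 = 70, r_4 = 35, x_5 = 175, y_5 = 175, r_5 = 25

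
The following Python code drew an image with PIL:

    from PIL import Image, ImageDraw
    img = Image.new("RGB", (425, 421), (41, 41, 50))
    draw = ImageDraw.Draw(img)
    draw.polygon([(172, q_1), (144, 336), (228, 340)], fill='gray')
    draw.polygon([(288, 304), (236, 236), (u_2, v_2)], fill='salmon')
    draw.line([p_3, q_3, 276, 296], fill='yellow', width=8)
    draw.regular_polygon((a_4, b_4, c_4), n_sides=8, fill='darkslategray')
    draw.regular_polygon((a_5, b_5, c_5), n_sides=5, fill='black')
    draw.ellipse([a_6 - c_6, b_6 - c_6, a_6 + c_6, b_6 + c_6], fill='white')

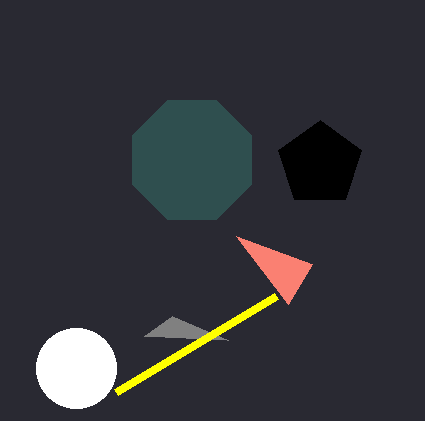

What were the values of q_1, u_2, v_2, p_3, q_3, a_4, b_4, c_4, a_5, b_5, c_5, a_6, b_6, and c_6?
q_1 = 316, u_2 = 312, v_2 = 264, p_3 = 116, q_3 = 392, a_4 = 192, b_4 = 160, c_4 = 64, a_5 = 320, b_5 = 164, c_5 = 44, a_6 = 76, b_6 = 368, c_6 = 40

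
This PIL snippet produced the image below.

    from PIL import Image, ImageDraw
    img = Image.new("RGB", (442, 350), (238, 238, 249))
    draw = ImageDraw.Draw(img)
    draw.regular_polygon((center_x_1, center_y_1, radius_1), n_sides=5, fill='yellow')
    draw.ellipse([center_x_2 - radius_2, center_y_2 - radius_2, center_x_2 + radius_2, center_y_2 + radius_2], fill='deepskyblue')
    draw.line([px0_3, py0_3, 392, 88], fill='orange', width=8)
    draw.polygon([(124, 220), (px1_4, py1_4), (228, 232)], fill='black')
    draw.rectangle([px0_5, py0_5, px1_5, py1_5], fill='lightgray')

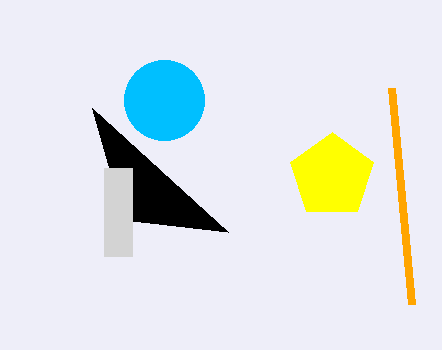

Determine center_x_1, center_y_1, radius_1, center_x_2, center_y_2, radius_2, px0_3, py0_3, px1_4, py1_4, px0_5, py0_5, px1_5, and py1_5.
center_x_1 = 332, center_y_1 = 176, radius_1 = 44, center_x_2 = 164, center_y_2 = 100, radius_2 = 40, px0_3 = 412, py0_3 = 304, px1_4 = 92, py1_4 = 108, px0_5 = 104, py0_5 = 168, px1_5 = 132, py1_5 = 256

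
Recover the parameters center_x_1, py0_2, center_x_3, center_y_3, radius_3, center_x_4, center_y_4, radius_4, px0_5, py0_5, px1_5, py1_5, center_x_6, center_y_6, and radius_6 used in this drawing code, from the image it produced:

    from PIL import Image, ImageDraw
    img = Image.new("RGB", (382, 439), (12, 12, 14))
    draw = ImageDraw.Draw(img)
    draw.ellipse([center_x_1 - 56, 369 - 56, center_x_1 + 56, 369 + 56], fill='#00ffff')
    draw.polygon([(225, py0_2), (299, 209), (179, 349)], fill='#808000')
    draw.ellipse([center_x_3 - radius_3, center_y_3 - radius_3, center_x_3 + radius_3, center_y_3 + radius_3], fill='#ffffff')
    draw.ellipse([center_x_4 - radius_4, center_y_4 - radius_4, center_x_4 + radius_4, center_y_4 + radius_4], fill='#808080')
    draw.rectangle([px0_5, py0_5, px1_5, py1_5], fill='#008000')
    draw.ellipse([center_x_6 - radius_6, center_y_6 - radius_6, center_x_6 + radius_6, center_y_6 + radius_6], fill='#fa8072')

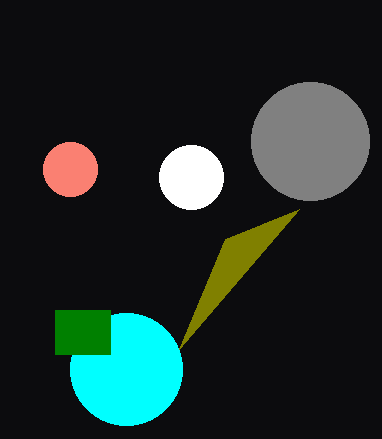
center_x_1 = 126; py0_2 = 239; center_x_3 = 191; center_y_3 = 177; radius_3 = 32; center_x_4 = 310; center_y_4 = 141; radius_4 = 59; px0_5 = 55; py0_5 = 310; px1_5 = 110; py1_5 = 354; center_x_6 = 70; center_y_6 = 169; radius_6 = 27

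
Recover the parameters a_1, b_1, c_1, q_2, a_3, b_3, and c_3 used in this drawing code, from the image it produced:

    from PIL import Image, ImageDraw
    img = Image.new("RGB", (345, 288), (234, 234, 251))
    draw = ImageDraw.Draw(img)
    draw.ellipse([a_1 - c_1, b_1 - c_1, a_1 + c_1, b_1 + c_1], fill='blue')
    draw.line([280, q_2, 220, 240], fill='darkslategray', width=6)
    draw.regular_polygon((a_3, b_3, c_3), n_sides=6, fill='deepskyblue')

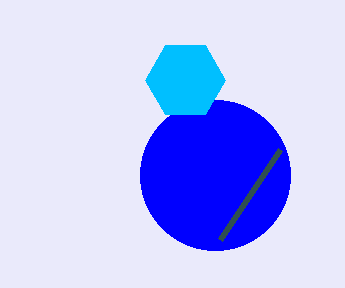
a_1 = 215; b_1 = 175; c_1 = 75; q_2 = 150; a_3 = 185; b_3 = 80; c_3 = 40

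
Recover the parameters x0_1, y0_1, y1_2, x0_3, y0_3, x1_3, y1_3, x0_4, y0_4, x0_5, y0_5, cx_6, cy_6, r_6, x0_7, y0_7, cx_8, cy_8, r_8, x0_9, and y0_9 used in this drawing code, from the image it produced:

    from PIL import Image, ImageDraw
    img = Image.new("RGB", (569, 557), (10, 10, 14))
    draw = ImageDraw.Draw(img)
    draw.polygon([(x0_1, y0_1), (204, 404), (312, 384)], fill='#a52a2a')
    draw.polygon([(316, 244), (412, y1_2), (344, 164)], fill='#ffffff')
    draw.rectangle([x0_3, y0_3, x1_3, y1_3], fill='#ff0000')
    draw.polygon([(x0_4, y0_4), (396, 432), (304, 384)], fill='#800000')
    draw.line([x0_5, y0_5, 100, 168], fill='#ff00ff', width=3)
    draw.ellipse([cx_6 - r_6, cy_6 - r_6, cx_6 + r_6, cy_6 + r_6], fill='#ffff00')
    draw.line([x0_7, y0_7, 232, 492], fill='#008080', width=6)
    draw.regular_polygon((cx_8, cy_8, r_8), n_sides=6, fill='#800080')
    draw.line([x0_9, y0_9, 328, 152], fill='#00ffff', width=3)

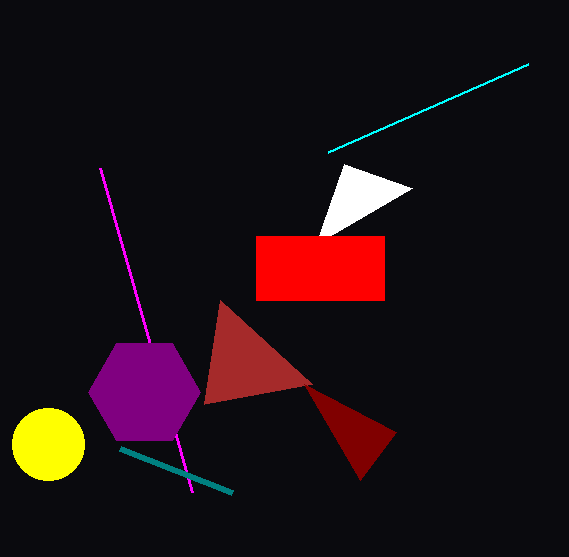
x0_1 = 220, y0_1 = 300, y1_2 = 188, x0_3 = 256, y0_3 = 236, x1_3 = 384, y1_3 = 300, x0_4 = 360, y0_4 = 480, x0_5 = 192, y0_5 = 492, cx_6 = 48, cy_6 = 444, r_6 = 36, x0_7 = 120, y0_7 = 448, cx_8 = 144, cy_8 = 392, r_8 = 56, x0_9 = 528, y0_9 = 64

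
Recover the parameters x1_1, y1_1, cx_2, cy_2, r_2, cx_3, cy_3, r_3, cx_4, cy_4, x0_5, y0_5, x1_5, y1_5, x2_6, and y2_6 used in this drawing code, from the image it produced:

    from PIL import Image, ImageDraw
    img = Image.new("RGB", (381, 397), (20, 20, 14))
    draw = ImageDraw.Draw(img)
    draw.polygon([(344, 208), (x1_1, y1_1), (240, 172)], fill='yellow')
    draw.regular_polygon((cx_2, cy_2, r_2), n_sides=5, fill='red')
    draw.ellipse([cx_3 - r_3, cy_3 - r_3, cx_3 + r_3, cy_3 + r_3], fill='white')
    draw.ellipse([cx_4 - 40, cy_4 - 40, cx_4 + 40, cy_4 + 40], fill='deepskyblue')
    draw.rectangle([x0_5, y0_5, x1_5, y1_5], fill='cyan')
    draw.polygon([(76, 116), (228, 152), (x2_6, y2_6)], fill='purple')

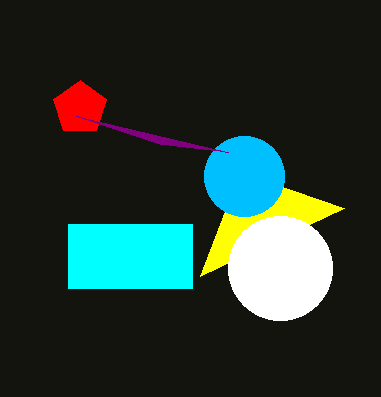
x1_1 = 200
y1_1 = 276
cx_2 = 80
cy_2 = 108
r_2 = 28
cx_3 = 280
cy_3 = 268
r_3 = 52
cx_4 = 244
cy_4 = 176
x0_5 = 68
y0_5 = 224
x1_5 = 192
y1_5 = 288
x2_6 = 160
y2_6 = 144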